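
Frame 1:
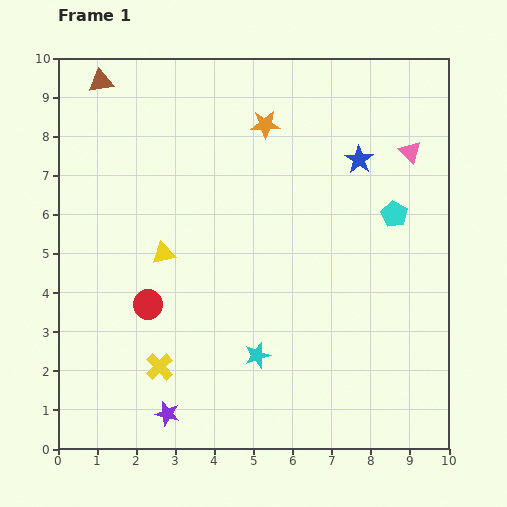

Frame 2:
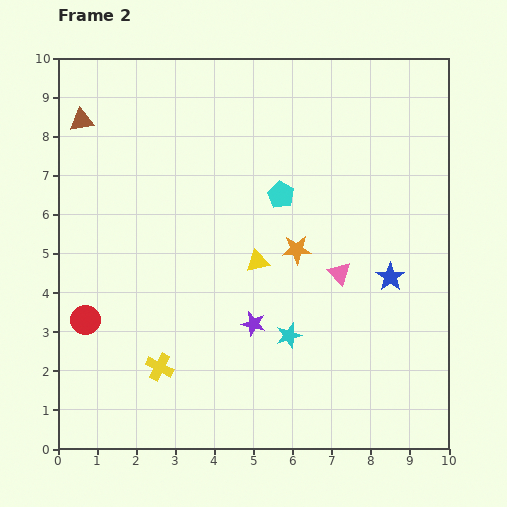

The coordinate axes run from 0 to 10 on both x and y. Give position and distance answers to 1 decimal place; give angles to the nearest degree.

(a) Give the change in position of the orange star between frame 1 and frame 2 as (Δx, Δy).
(0.8, -3.2)

The orange star was at (5.3, 8.3) in frame 1 and (6.1, 5.1) in frame 2.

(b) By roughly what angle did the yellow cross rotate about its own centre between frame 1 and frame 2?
19° counter-clockwise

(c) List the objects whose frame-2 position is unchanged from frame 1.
the yellow cross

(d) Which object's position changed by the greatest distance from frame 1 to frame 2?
the pink triangle

(moved 3.6; next 3.3)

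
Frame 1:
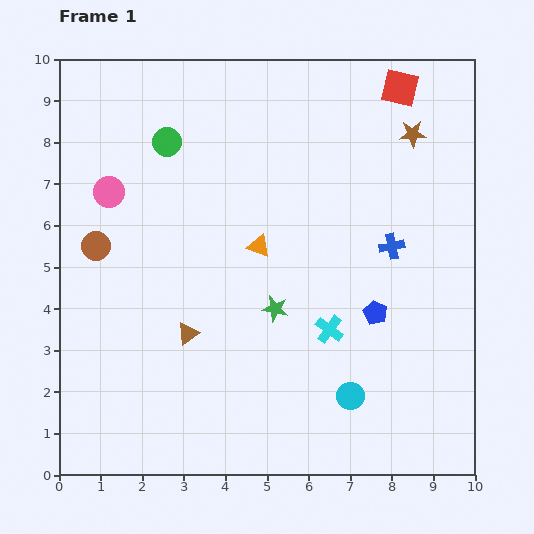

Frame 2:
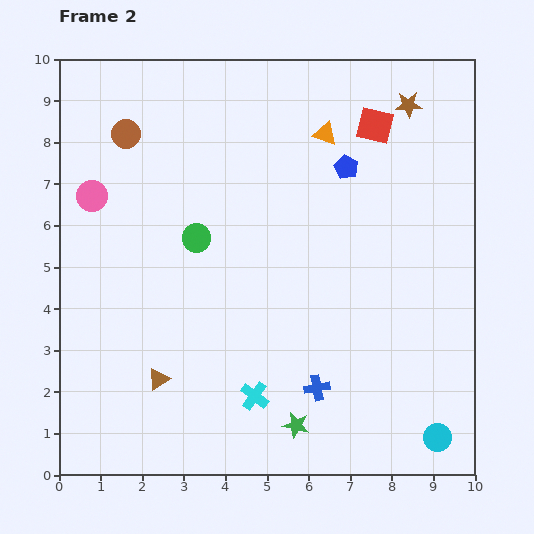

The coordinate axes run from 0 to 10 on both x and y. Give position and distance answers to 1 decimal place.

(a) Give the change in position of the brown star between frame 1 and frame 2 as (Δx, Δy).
(-0.1, 0.7)

The brown star was at (8.5, 8.2) in frame 1 and (8.4, 8.9) in frame 2.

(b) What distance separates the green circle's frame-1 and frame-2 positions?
2.4

The green circle moved from (2.6, 8.0) to (3.3, 5.7), a distance of √(0.7² + 2.3²) ≈ 2.4.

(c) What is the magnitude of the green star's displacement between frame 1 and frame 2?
2.8

The green star moved from (5.2, 4.0) to (5.7, 1.2), a distance of √(0.5² + 2.8²) ≈ 2.8.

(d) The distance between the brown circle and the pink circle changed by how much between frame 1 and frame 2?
+0.4

Distance in frame 1: 1.3. Distance in frame 2: 1.7.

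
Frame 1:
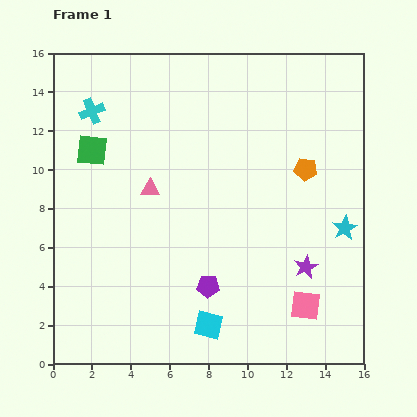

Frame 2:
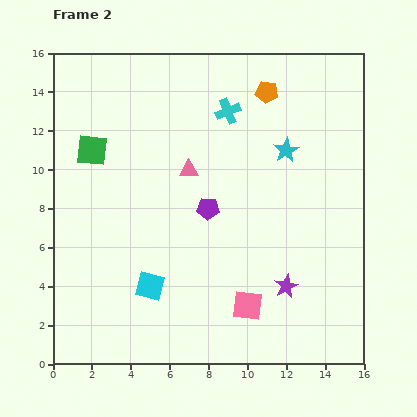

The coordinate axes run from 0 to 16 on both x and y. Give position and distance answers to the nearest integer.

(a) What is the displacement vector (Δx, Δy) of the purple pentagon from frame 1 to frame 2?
(0, 4)

The purple pentagon was at (8, 4) in frame 1 and (8, 8) in frame 2.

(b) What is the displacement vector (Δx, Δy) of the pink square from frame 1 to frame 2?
(-3, 0)

The pink square was at (13, 3) in frame 1 and (10, 3) in frame 2.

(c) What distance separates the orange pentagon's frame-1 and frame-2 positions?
4

The orange pentagon moved from (13, 10) to (11, 14), a distance of √(2² + 4²) ≈ 4.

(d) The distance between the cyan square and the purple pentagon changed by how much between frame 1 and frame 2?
+3

Distance in frame 1: 2. Distance in frame 2: 5.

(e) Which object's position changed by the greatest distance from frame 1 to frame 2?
the cyan cross

(moved 7; next 5)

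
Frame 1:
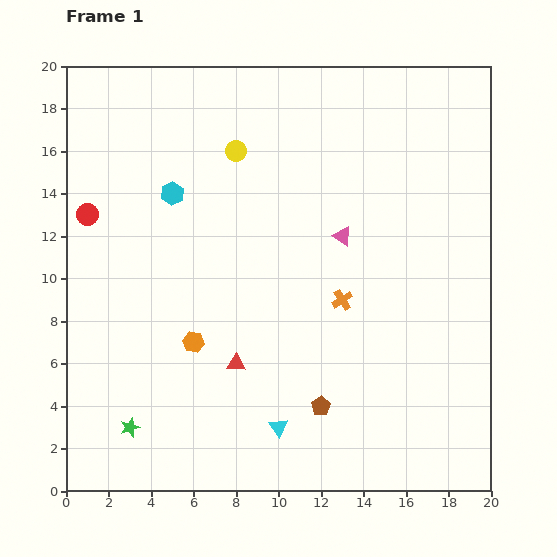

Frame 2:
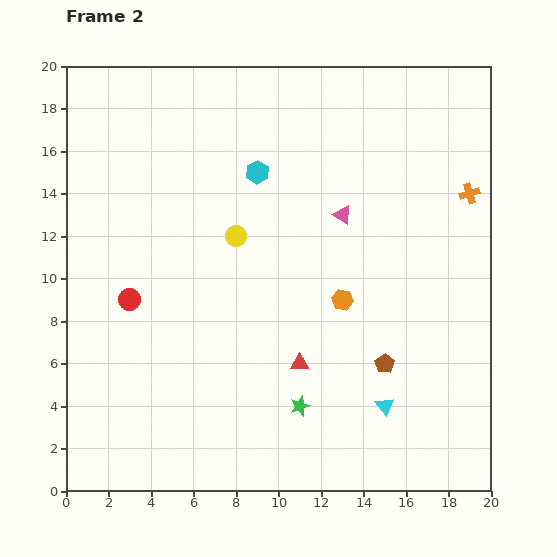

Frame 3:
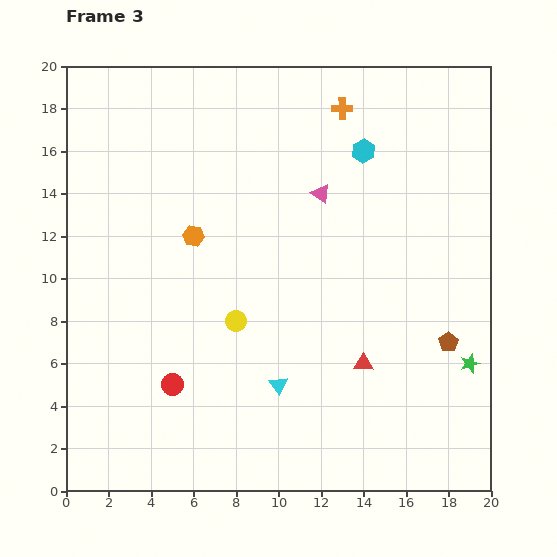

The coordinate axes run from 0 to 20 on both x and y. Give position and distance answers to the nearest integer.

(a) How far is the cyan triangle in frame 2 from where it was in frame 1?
5

The cyan triangle moved from (10, 3) to (15, 4), a distance of √(5² + 1²) ≈ 5.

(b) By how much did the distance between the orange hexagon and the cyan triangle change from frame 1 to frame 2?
-1

Distance in frame 1: 6. Distance in frame 2: 5.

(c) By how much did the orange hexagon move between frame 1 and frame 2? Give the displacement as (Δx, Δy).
(7, 2)

The orange hexagon was at (6, 7) in frame 1 and (13, 9) in frame 2.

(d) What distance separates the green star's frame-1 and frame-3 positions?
16

The green star moved from (3, 3) to (19, 6), a distance of √(16² + 3²) ≈ 16.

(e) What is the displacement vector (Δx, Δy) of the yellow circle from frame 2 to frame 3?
(0, -4)

The yellow circle was at (8, 12) in frame 2 and (8, 8) in frame 3.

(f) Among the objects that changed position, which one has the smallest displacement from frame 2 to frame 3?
the pink triangle

(moved 1)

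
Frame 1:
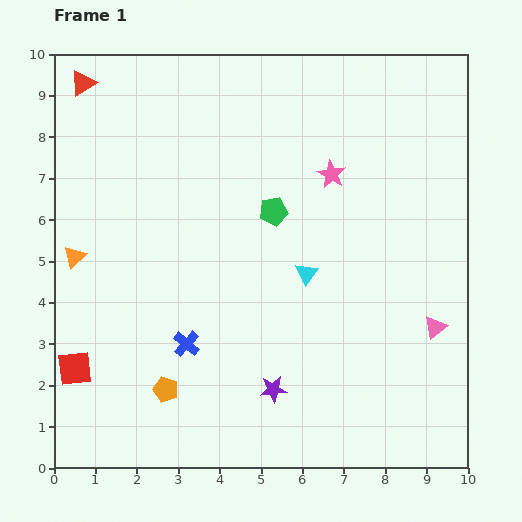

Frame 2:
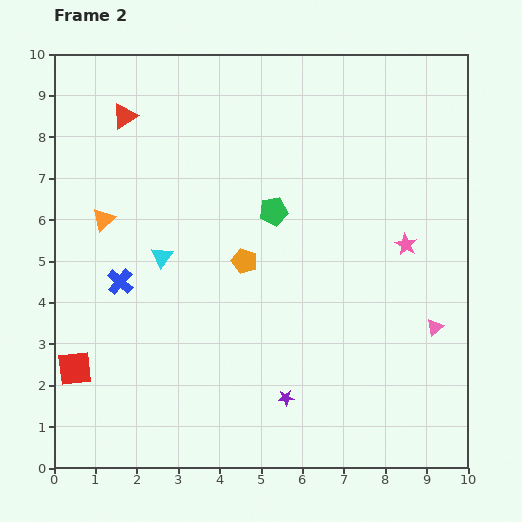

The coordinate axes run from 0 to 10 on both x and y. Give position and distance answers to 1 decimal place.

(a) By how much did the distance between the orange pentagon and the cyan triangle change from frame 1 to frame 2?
-2.4

Distance in frame 1: 4.4. Distance in frame 2: 2.0.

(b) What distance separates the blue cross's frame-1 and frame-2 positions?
2.2

The blue cross moved from (3.2, 3.0) to (1.6, 4.5), a distance of √(1.6² + 1.5²) ≈ 2.2.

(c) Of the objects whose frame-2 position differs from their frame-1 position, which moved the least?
the purple star

(moved 0.4)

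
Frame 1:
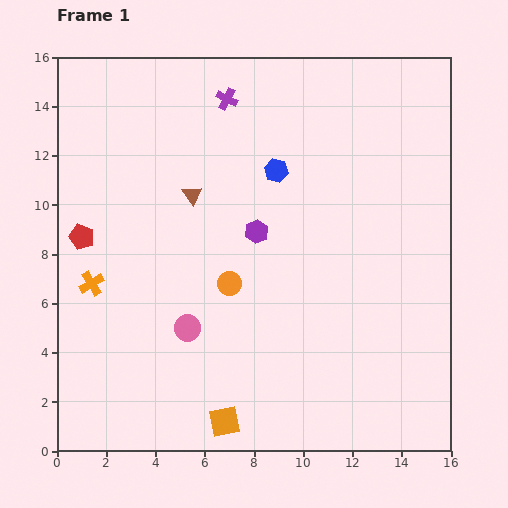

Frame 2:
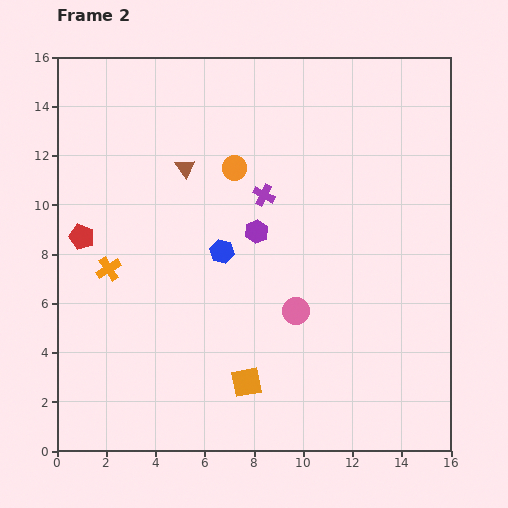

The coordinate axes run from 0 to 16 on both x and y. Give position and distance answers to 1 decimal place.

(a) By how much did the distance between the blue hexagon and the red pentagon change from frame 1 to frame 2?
-2.6

Distance in frame 1: 8.3. Distance in frame 2: 5.7.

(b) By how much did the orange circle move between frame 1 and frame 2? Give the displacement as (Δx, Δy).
(0.2, 4.7)

The orange circle was at (7.0, 6.8) in frame 1 and (7.2, 11.5) in frame 2.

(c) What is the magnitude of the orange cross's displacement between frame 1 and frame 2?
0.9

The orange cross moved from (1.4, 6.8) to (2.1, 7.4), a distance of √(0.7² + 0.6²) ≈ 0.9.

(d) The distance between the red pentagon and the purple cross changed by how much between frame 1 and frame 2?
-0.5

Distance in frame 1: 8.1. Distance in frame 2: 7.6.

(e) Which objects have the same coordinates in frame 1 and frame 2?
the purple hexagon, the red pentagon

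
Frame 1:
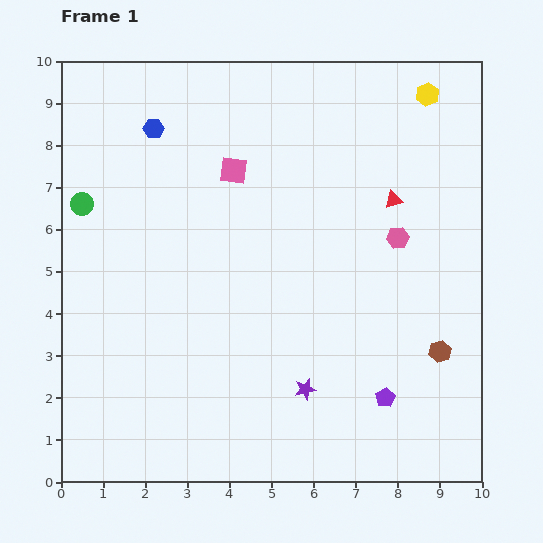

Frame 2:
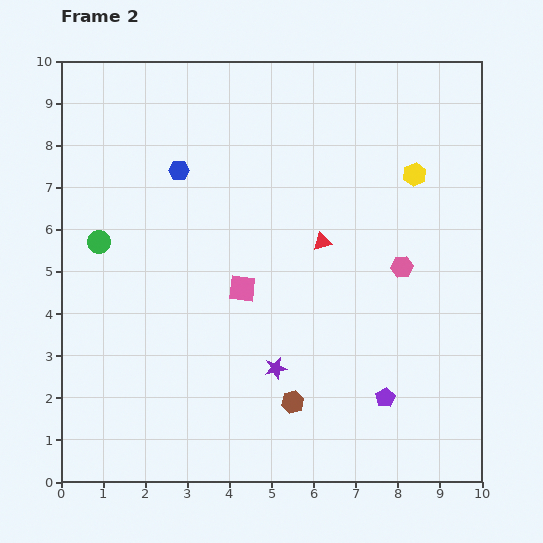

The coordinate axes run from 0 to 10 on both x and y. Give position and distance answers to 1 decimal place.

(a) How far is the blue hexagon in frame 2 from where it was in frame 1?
1.2

The blue hexagon moved from (2.2, 8.4) to (2.8, 7.4), a distance of √(0.6² + 1.0²) ≈ 1.2.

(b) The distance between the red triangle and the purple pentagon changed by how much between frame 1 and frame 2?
-0.7

Distance in frame 1: 4.7. Distance in frame 2: 4.0.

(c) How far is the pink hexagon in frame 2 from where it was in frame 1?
0.7

The pink hexagon moved from (8.0, 5.8) to (8.1, 5.1), a distance of √(0.1² + 0.7²) ≈ 0.7.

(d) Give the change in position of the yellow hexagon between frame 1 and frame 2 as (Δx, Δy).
(-0.3, -1.9)

The yellow hexagon was at (8.7, 9.2) in frame 1 and (8.4, 7.3) in frame 2.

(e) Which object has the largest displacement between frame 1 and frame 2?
the brown hexagon

(moved 3.7; next 2.8)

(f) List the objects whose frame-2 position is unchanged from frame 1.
the purple pentagon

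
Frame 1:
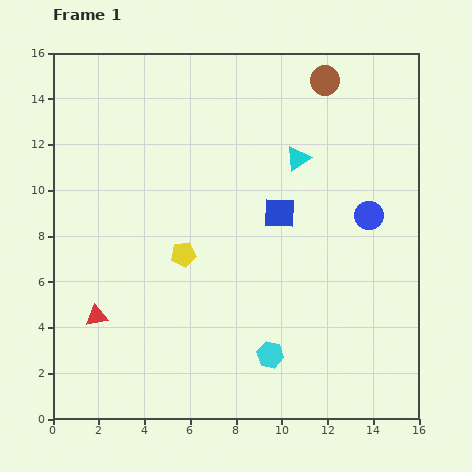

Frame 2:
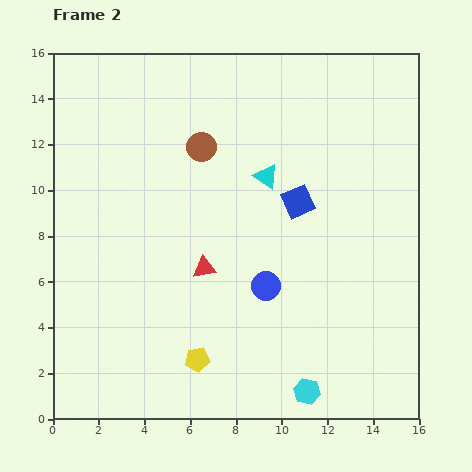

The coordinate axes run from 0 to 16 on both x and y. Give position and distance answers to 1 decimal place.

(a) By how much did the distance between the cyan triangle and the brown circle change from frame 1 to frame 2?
-0.5

Distance in frame 1: 3.6. Distance in frame 2: 3.1.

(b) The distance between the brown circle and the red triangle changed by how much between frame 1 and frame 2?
-9.1

Distance in frame 1: 14.4. Distance in frame 2: 5.3.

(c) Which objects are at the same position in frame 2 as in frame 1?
none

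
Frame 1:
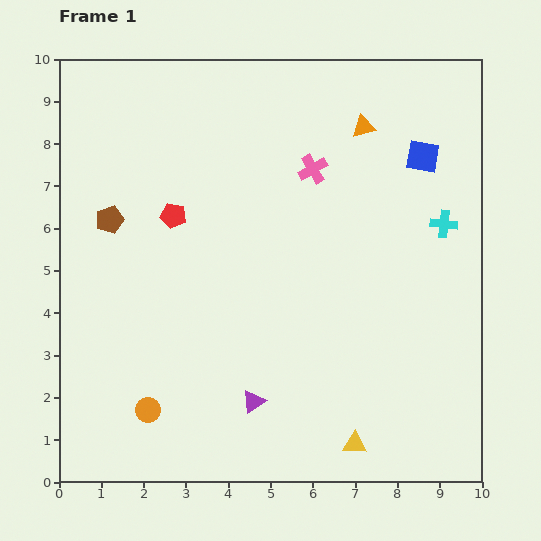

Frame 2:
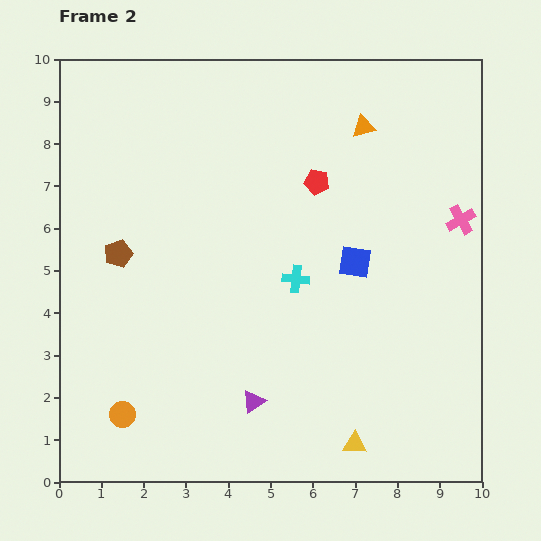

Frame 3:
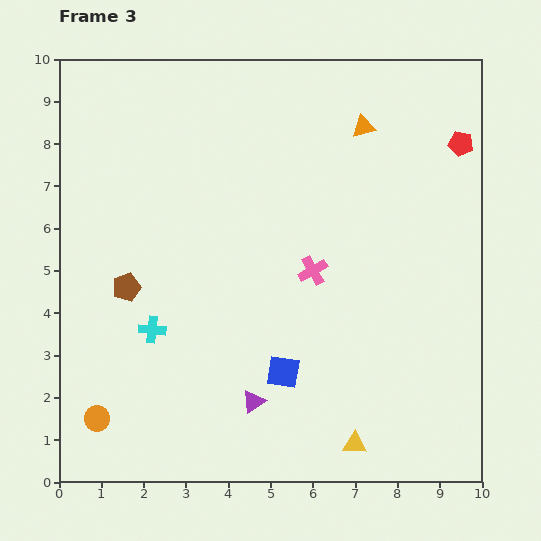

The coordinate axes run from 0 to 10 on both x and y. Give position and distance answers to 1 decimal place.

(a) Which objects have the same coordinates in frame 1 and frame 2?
the orange triangle, the yellow triangle, the purple triangle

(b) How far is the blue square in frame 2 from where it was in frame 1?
3.0

The blue square moved from (8.6, 7.7) to (7.0, 5.2), a distance of √(1.6² + 2.5²) ≈ 3.0.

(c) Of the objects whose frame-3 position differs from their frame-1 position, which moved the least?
the orange circle

(moved 1.2)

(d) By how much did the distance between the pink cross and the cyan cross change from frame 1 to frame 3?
+0.6

Distance in frame 1: 3.4. Distance in frame 3: 4.0.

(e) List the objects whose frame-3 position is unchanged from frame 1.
the orange triangle, the yellow triangle, the purple triangle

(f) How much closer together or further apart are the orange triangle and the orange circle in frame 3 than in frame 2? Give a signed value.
+0.4

Distance in frame 2: 8.9. Distance in frame 3: 9.3.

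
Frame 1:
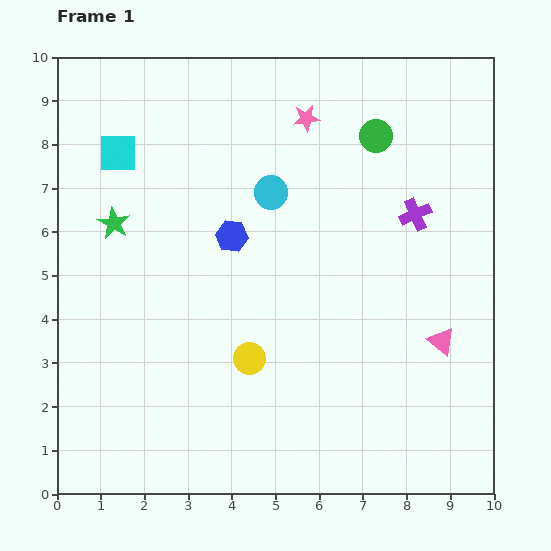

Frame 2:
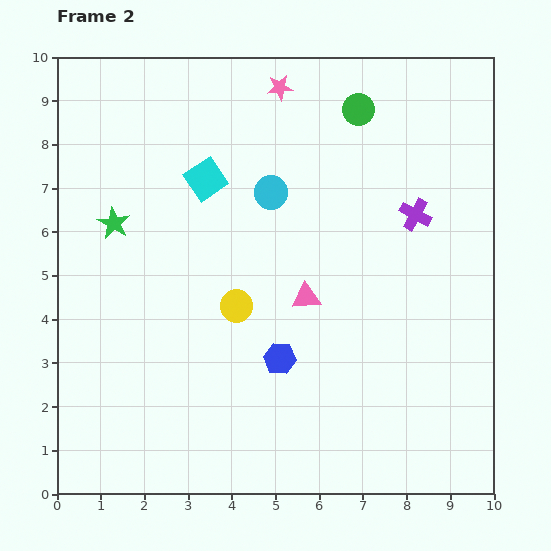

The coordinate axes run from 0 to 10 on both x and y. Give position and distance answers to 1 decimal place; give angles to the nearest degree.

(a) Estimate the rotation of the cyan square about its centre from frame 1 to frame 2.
34° counter-clockwise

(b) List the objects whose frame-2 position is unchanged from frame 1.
the cyan circle, the green star, the purple cross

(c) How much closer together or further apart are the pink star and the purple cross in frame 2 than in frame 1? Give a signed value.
+0.9

Distance in frame 1: 3.3. Distance in frame 2: 4.2.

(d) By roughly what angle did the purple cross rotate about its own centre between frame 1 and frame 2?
38° counter-clockwise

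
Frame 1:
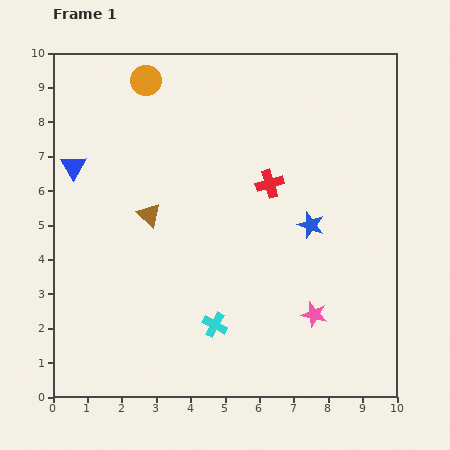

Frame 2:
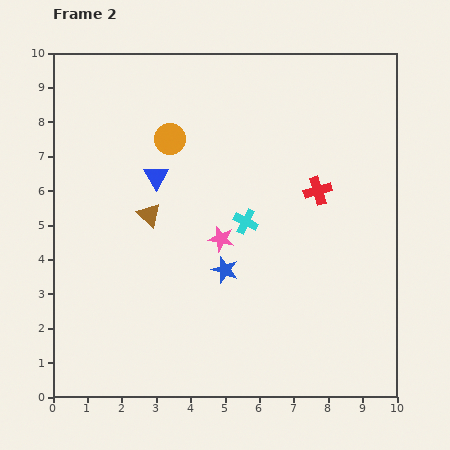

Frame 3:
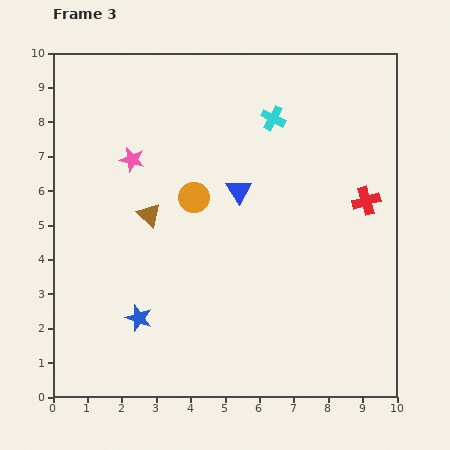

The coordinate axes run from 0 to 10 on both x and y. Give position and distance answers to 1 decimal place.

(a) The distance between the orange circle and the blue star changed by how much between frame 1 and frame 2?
-2.3

Distance in frame 1: 6.4. Distance in frame 2: 4.1.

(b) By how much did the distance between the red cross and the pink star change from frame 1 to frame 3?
+2.9

Distance in frame 1: 4.0. Distance in frame 3: 6.9.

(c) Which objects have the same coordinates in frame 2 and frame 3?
the brown triangle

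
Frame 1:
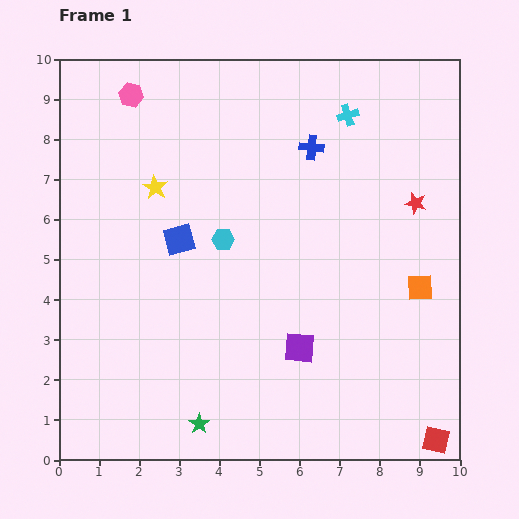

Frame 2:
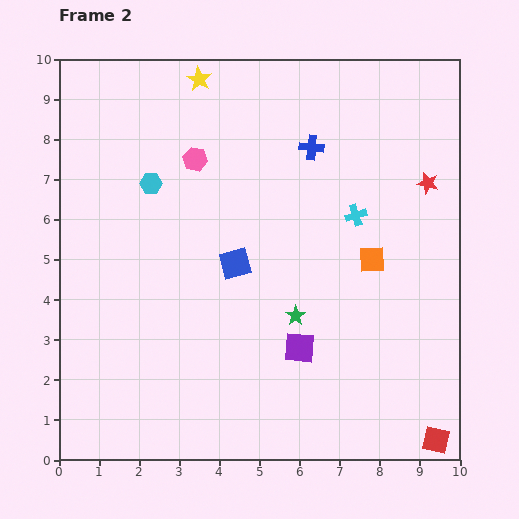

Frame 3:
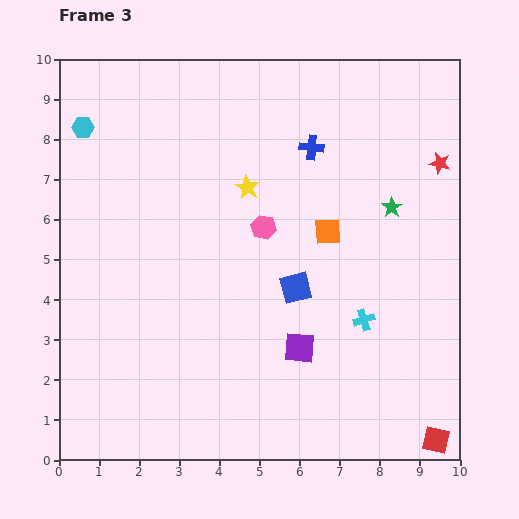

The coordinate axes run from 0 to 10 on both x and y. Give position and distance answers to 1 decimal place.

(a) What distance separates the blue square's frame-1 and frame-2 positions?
1.5

The blue square moved from (3.0, 5.5) to (4.4, 4.9), a distance of √(1.4² + 0.6²) ≈ 1.5.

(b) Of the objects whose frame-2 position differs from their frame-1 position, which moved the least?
the red star

(moved 0.6)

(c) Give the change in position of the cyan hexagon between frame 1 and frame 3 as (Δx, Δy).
(-3.5, 2.8)

The cyan hexagon was at (4.1, 5.5) in frame 1 and (0.6, 8.3) in frame 3.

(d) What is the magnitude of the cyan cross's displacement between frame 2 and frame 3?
2.6

The cyan cross moved from (7.4, 6.1) to (7.6, 3.5), a distance of √(0.2² + 2.6²) ≈ 2.6.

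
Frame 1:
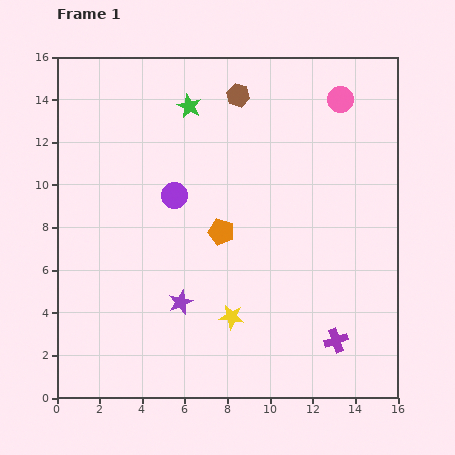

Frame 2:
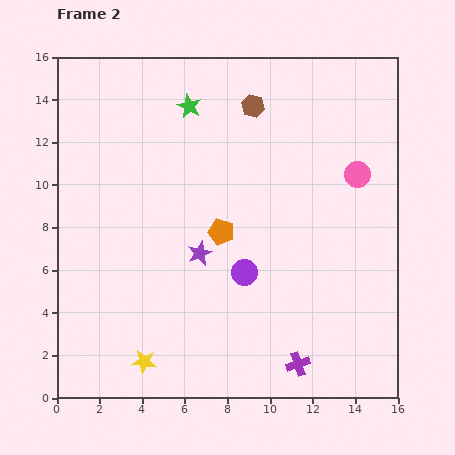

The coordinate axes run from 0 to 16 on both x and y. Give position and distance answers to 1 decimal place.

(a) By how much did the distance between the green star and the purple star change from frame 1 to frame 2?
-2.3

Distance in frame 1: 9.2. Distance in frame 2: 6.9.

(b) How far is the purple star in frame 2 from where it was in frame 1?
2.5

The purple star moved from (5.8, 4.5) to (6.7, 6.8), a distance of √(0.9² + 2.3²) ≈ 2.5.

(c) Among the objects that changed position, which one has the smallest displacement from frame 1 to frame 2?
the brown hexagon

(moved 0.9)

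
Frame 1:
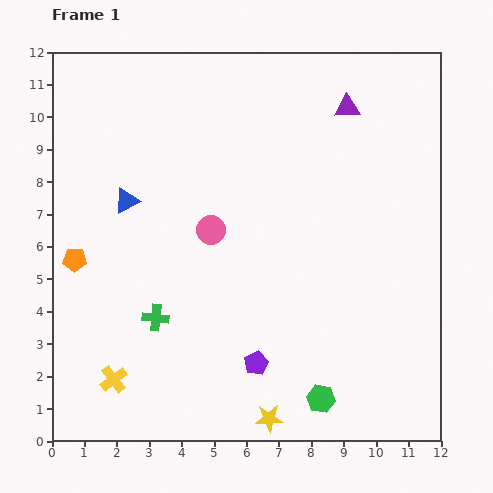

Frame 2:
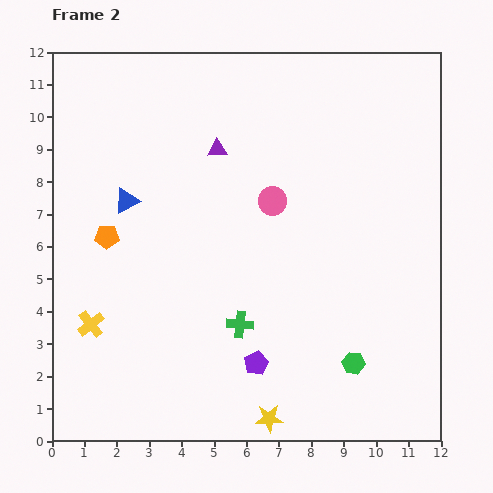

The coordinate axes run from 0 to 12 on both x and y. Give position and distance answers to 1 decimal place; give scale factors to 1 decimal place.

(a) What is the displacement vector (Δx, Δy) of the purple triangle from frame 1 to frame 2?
(-4.0, -1.3)

The purple triangle was at (9.1, 10.3) in frame 1 and (5.1, 9.0) in frame 2.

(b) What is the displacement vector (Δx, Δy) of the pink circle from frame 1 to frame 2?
(1.9, 0.9)

The pink circle was at (4.9, 6.5) in frame 1 and (6.8, 7.4) in frame 2.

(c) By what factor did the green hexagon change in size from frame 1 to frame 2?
0.8×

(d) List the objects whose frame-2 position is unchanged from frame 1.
the blue triangle, the yellow star, the purple pentagon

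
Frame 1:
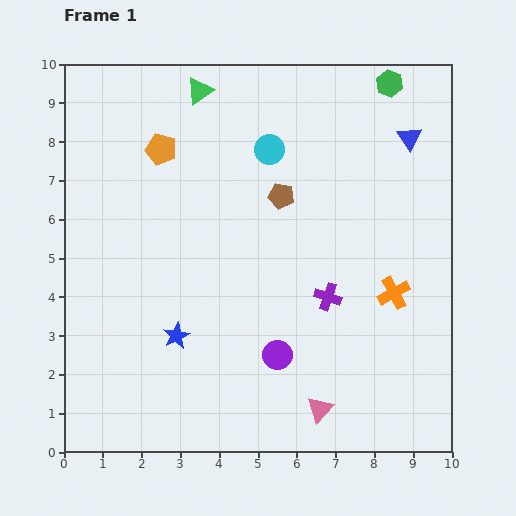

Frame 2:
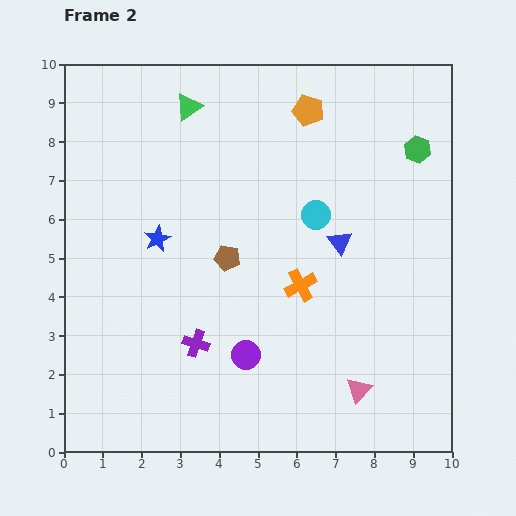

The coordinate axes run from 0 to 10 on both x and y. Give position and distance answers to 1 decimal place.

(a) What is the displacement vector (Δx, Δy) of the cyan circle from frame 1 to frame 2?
(1.2, -1.7)

The cyan circle was at (5.3, 7.8) in frame 1 and (6.5, 6.1) in frame 2.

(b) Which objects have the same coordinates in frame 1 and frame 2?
none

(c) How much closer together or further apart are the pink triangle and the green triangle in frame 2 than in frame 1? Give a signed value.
-0.3

Distance in frame 1: 8.8. Distance in frame 2: 8.5.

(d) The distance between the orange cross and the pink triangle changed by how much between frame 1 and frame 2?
-0.5

Distance in frame 1: 3.6. Distance in frame 2: 3.1.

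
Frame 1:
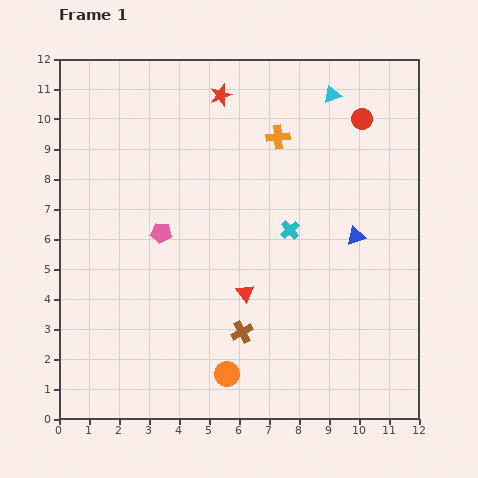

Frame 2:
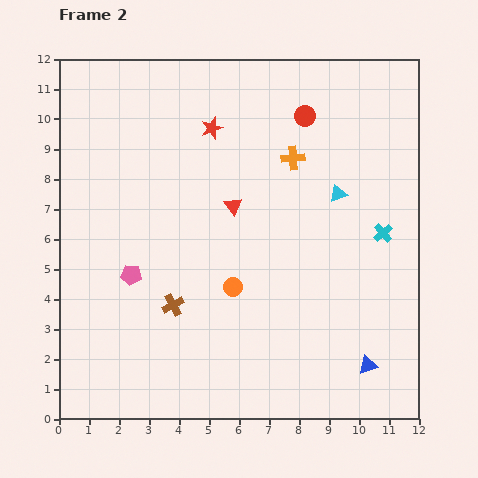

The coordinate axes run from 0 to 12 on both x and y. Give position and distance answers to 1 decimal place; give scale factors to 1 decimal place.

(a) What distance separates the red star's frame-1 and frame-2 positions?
1.1

The red star moved from (5.4, 10.8) to (5.1, 9.7), a distance of √(0.3² + 1.1²) ≈ 1.1.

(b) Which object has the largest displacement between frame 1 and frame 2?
the blue triangle

(moved 4.3; next 3.3)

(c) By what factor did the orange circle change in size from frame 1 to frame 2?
0.8×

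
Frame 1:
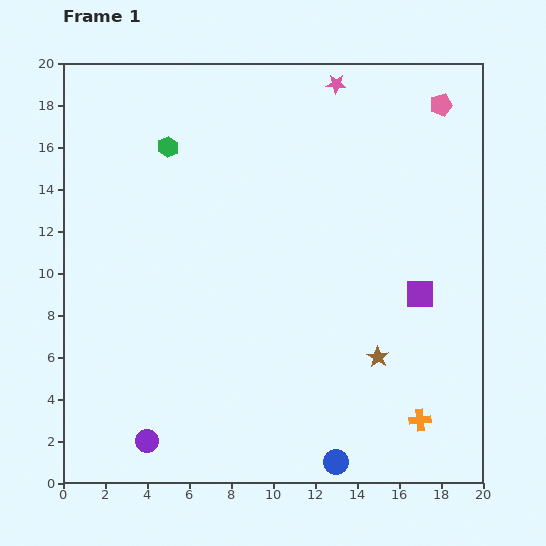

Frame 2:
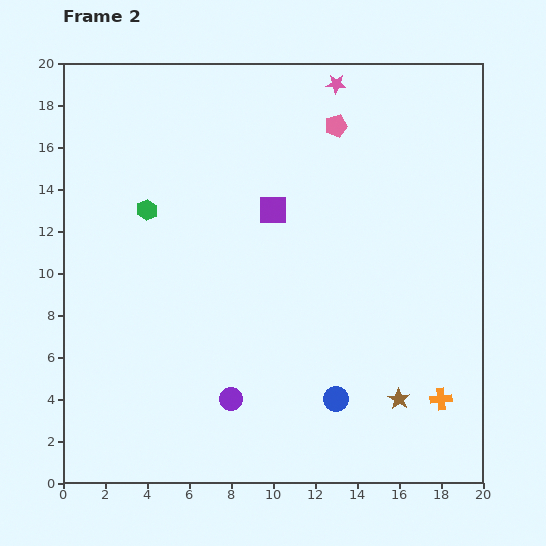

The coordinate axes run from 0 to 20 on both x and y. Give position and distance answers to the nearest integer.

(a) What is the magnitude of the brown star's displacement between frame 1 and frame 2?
2

The brown star moved from (15, 6) to (16, 4), a distance of √(1² + 2²) ≈ 2.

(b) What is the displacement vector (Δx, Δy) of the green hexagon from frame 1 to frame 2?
(-1, -3)

The green hexagon was at (5, 16) in frame 1 and (4, 13) in frame 2.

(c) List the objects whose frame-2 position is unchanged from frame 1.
the pink star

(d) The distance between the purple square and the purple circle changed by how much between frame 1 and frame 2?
-6

Distance in frame 1: 15. Distance in frame 2: 9.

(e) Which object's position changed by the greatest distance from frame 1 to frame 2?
the purple square

(moved 8; next 5)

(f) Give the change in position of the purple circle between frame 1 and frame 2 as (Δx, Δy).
(4, 2)

The purple circle was at (4, 2) in frame 1 and (8, 4) in frame 2.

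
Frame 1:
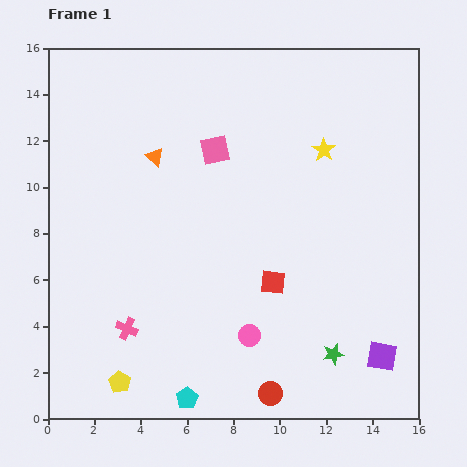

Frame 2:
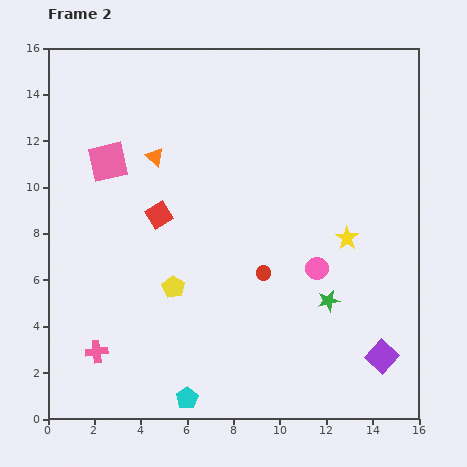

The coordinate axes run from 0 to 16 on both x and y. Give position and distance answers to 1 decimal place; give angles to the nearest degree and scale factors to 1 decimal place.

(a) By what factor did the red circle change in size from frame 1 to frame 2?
0.6×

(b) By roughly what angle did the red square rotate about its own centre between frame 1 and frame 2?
38° counter-clockwise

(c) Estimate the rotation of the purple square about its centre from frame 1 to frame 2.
33° clockwise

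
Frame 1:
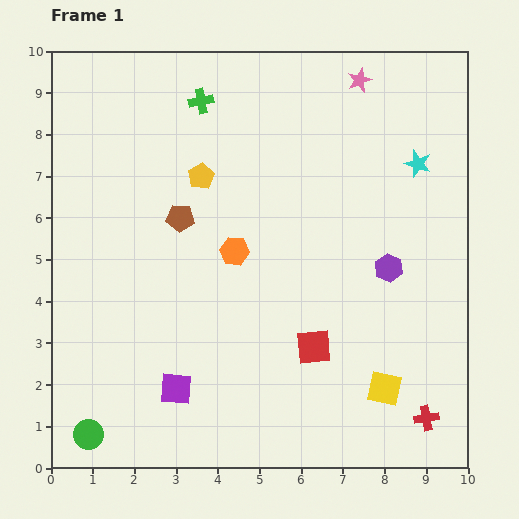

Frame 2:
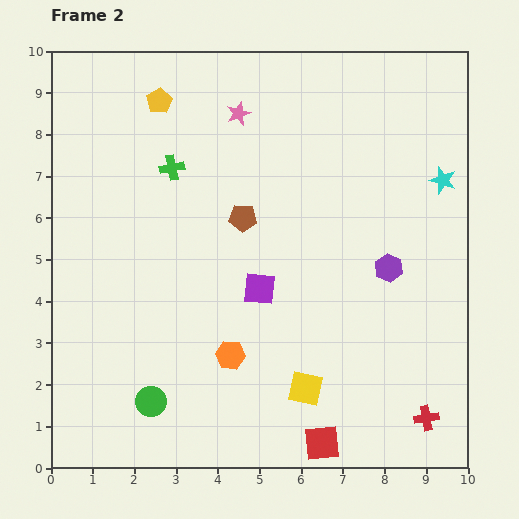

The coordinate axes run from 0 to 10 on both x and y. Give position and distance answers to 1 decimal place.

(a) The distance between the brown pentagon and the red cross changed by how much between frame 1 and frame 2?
-1.1

Distance in frame 1: 7.6. Distance in frame 2: 6.5.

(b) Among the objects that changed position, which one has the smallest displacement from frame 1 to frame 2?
the cyan star

(moved 0.7)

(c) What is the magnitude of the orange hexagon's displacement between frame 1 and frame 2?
2.5

The orange hexagon moved from (4.4, 5.2) to (4.3, 2.7), a distance of √(0.1² + 2.5²) ≈ 2.5.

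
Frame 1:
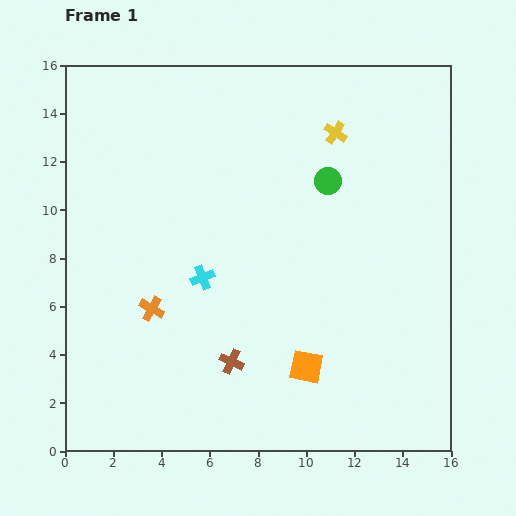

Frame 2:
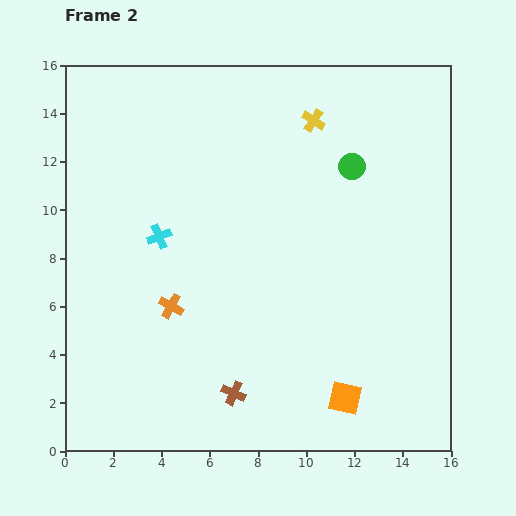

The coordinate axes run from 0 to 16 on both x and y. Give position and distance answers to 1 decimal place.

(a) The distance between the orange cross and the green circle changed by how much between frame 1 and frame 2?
+0.5

Distance in frame 1: 9.0. Distance in frame 2: 9.5.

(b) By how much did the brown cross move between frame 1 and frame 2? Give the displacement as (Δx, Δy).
(0.1, -1.3)

The brown cross was at (6.9, 3.7) in frame 1 and (7.0, 2.4) in frame 2.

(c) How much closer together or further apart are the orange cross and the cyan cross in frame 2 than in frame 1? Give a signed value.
+0.4

Distance in frame 1: 2.5. Distance in frame 2: 2.9.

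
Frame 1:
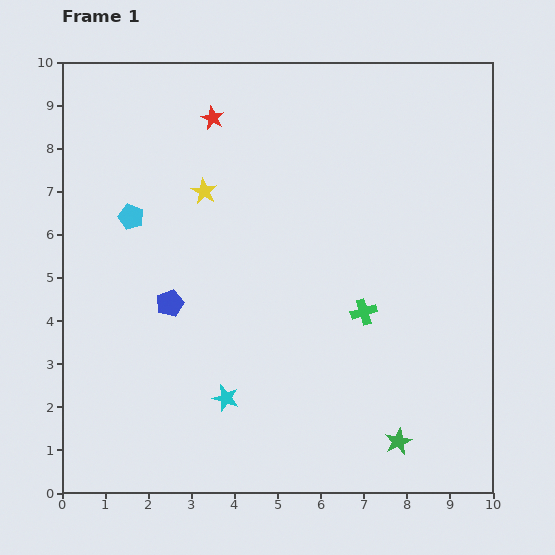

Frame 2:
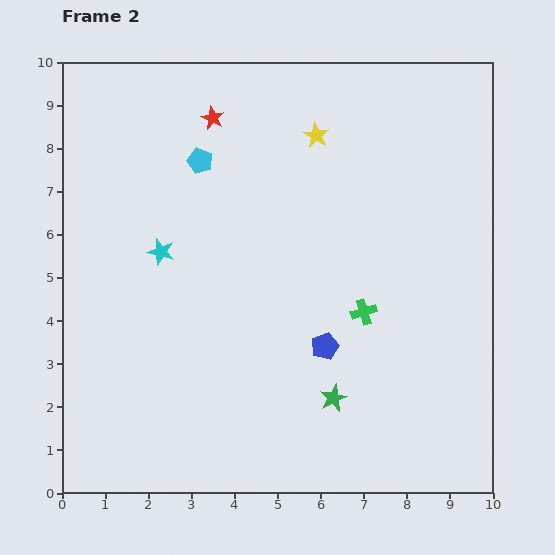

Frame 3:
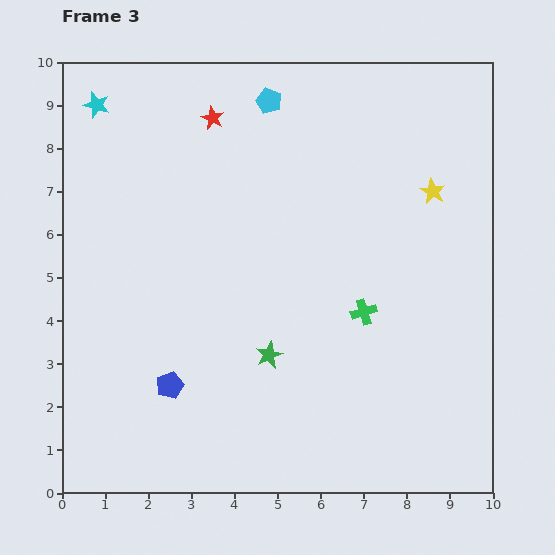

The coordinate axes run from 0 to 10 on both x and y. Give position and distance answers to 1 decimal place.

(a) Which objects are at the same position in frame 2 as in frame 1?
the green cross, the red star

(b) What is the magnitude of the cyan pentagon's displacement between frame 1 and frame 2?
2.1

The cyan pentagon moved from (1.6, 6.4) to (3.2, 7.7), a distance of √(1.6² + 1.3²) ≈ 2.1.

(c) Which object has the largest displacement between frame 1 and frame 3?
the cyan star

(moved 7.4; next 5.3)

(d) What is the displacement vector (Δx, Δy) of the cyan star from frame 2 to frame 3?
(-1.5, 3.4)

The cyan star was at (2.3, 5.6) in frame 2 and (0.8, 9.0) in frame 3.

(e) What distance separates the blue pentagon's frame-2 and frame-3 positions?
3.7

The blue pentagon moved from (6.1, 3.4) to (2.5, 2.5), a distance of √(3.6² + 0.9²) ≈ 3.7.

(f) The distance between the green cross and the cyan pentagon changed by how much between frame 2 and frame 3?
+0.2

Distance in frame 2: 5.2. Distance in frame 3: 5.4.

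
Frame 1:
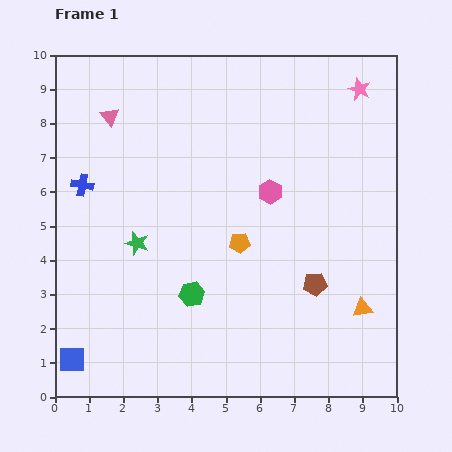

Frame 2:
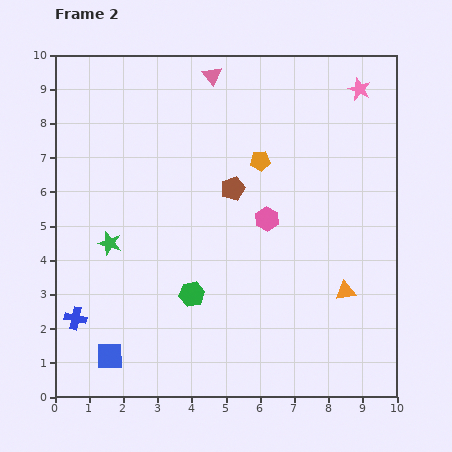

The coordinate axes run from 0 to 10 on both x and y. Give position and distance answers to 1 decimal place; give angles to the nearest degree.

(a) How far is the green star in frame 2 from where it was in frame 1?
0.8

The green star moved from (2.4, 4.5) to (1.6, 4.5), a distance of √(0.8² + 0.0²) ≈ 0.8.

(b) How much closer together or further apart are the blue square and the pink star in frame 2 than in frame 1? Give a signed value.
-0.8

Distance in frame 1: 11.5. Distance in frame 2: 10.7.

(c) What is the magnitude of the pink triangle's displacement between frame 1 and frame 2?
3.2

The pink triangle moved from (1.6, 8.2) to (4.6, 9.4), a distance of √(3.0² + 1.2²) ≈ 3.2.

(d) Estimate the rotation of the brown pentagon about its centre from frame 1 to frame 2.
15° counter-clockwise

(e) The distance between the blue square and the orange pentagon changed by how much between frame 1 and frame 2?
+1.2

Distance in frame 1: 6.0. Distance in frame 2: 7.2.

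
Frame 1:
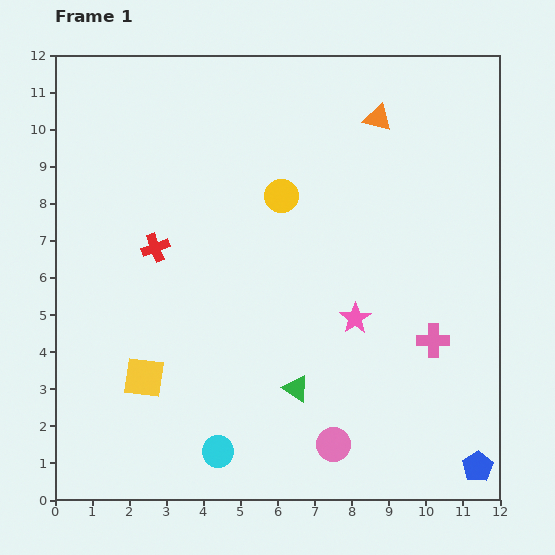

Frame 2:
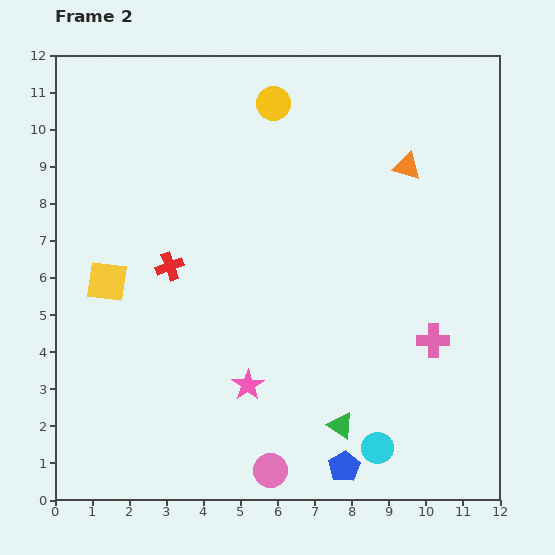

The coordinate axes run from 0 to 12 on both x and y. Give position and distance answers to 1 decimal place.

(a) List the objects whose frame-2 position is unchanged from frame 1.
the pink cross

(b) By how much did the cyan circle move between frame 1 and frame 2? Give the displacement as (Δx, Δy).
(4.3, 0.1)

The cyan circle was at (4.4, 1.3) in frame 1 and (8.7, 1.4) in frame 2.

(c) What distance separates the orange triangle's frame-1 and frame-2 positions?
1.5

The orange triangle moved from (8.7, 10.3) to (9.5, 9.0), a distance of √(0.8² + 1.3²) ≈ 1.5.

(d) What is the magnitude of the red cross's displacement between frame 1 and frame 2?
0.6

The red cross moved from (2.7, 6.8) to (3.1, 6.3), a distance of √(0.4² + 0.5²) ≈ 0.6.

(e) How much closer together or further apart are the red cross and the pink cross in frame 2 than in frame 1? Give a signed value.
-0.5

Distance in frame 1: 7.9. Distance in frame 2: 7.4.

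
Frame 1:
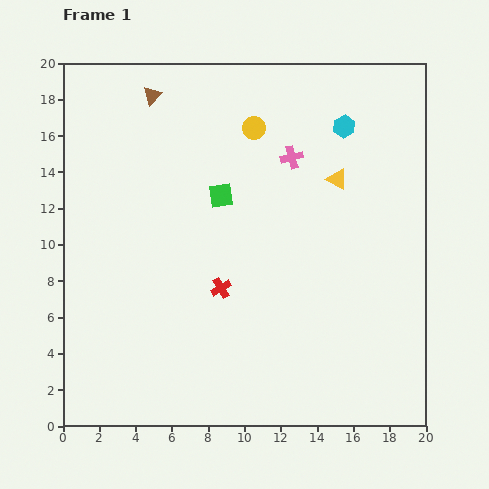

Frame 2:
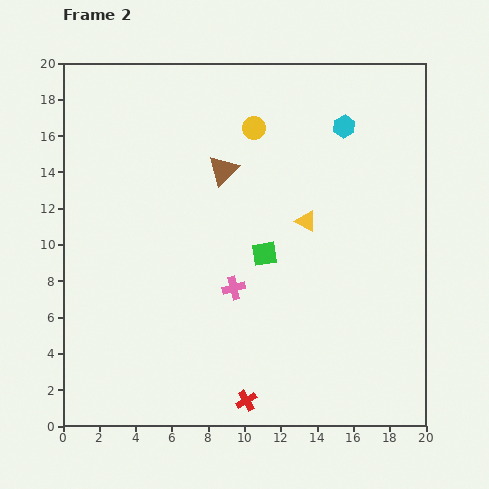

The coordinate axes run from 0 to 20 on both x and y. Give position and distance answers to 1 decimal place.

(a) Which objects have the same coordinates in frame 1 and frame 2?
the yellow circle, the cyan hexagon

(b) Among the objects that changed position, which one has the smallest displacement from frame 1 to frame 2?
the yellow triangle

(moved 2.9)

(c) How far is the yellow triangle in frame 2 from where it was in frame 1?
2.9

The yellow triangle moved from (15.1, 13.6) to (13.4, 11.3), a distance of √(1.7² + 2.3²) ≈ 2.9.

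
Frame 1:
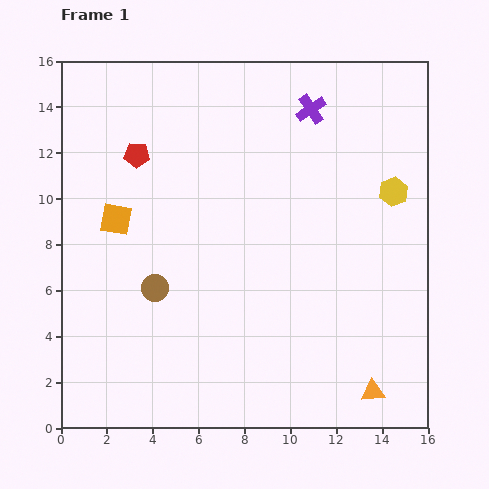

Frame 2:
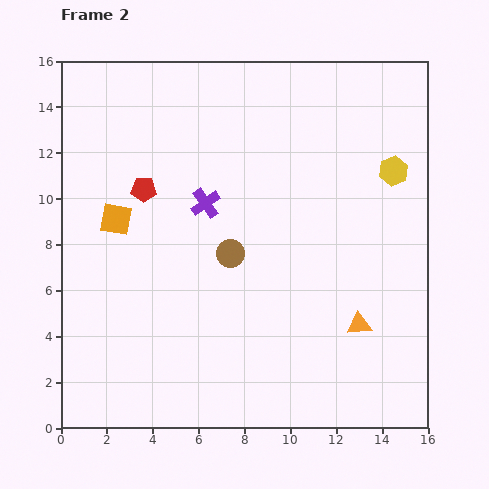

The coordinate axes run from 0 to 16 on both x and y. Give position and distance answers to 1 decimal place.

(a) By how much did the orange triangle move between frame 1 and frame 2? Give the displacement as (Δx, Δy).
(-0.6, 2.9)

The orange triangle was at (13.6, 1.6) in frame 1 and (13.0, 4.5) in frame 2.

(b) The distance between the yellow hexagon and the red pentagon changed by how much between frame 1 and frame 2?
-0.4

Distance in frame 1: 11.3. Distance in frame 2: 10.9.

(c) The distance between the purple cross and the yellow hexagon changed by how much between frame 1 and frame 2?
+3.2

Distance in frame 1: 5.1. Distance in frame 2: 8.3.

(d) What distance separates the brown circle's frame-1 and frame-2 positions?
3.6

The brown circle moved from (4.1, 6.1) to (7.4, 7.6), a distance of √(3.3² + 1.5²) ≈ 3.6.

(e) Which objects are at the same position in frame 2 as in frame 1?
the orange square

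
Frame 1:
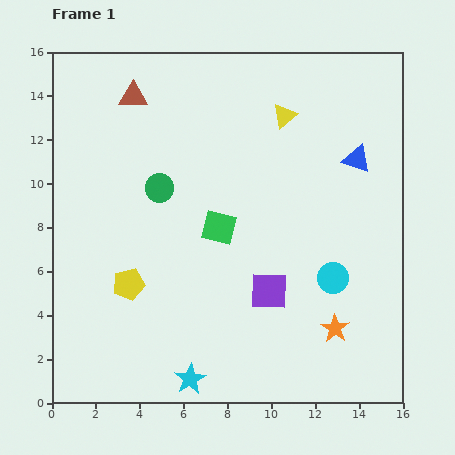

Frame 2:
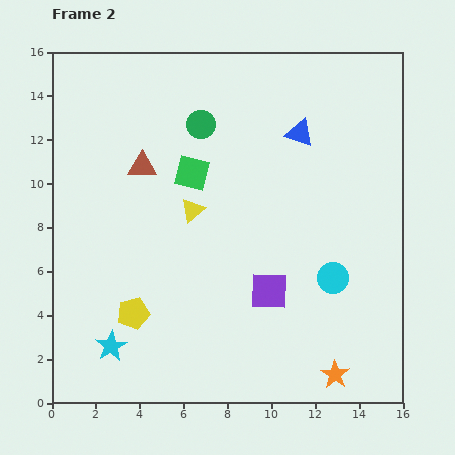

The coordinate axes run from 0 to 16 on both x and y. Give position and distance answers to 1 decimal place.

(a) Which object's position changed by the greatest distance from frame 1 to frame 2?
the yellow triangle

(moved 6.0; next 3.9)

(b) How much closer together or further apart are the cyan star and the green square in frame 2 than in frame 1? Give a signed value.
+1.7

Distance in frame 1: 7.0. Distance in frame 2: 8.7.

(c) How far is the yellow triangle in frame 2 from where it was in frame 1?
6.0

The yellow triangle moved from (10.6, 13.1) to (6.4, 8.8), a distance of √(4.2² + 4.3²) ≈ 6.0.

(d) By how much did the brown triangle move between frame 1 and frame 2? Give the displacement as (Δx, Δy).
(0.4, -3.2)

The brown triangle was at (3.7, 14.0) in frame 1 and (4.1, 10.8) in frame 2.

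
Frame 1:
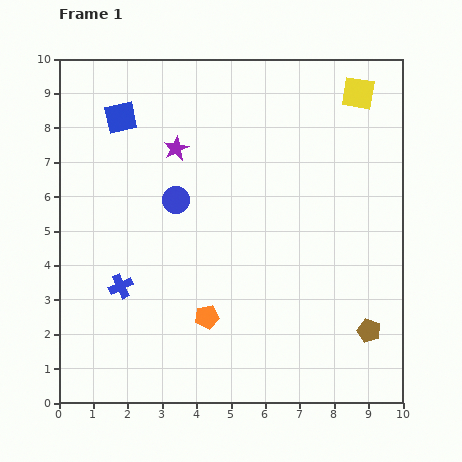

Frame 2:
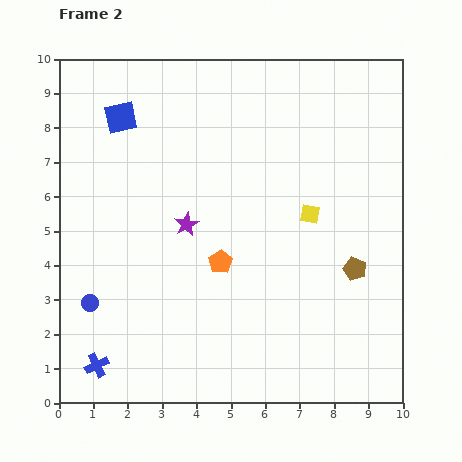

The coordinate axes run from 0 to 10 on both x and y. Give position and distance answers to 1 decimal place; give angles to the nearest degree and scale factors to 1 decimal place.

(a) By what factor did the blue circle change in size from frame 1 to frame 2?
0.7×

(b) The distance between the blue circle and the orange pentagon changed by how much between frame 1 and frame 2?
+0.5

Distance in frame 1: 3.5. Distance in frame 2: 4.0.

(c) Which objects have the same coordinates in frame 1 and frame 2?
the blue square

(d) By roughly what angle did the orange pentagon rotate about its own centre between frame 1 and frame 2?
24° counter-clockwise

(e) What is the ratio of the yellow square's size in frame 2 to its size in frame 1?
0.6×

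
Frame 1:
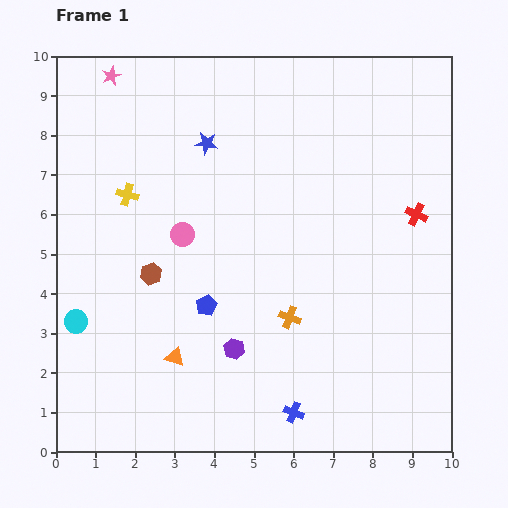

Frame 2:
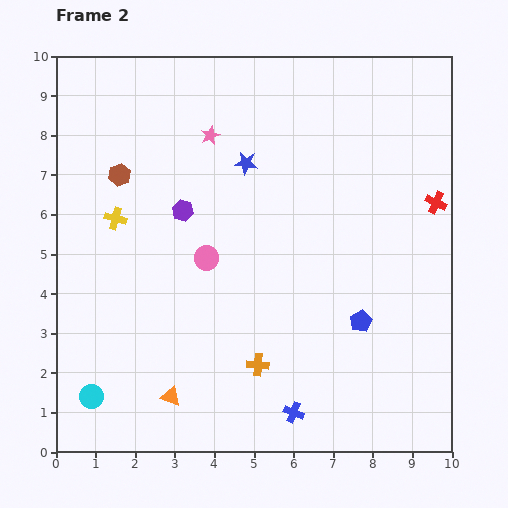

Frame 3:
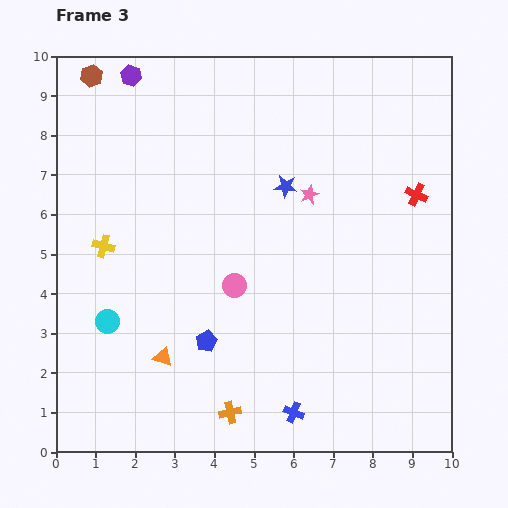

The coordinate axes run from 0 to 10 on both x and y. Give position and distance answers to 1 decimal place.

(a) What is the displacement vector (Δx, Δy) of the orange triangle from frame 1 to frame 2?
(-0.1, -1.0)

The orange triangle was at (3.0, 2.4) in frame 1 and (2.9, 1.4) in frame 2.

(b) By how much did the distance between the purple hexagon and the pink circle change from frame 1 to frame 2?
-1.9

Distance in frame 1: 3.2. Distance in frame 2: 1.3.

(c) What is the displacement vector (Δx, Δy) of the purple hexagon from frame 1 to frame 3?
(-2.6, 6.9)

The purple hexagon was at (4.5, 2.6) in frame 1 and (1.9, 9.5) in frame 3.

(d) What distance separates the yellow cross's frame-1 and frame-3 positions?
1.4

The yellow cross moved from (1.8, 6.5) to (1.2, 5.2), a distance of √(0.6² + 1.3²) ≈ 1.4.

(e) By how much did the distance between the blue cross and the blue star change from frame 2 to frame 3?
-0.7

Distance in frame 2: 6.4. Distance in frame 3: 5.7.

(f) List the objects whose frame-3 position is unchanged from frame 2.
the blue cross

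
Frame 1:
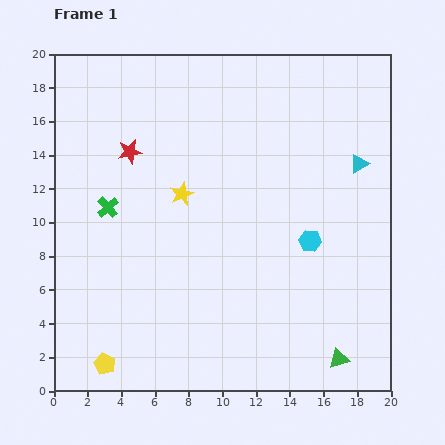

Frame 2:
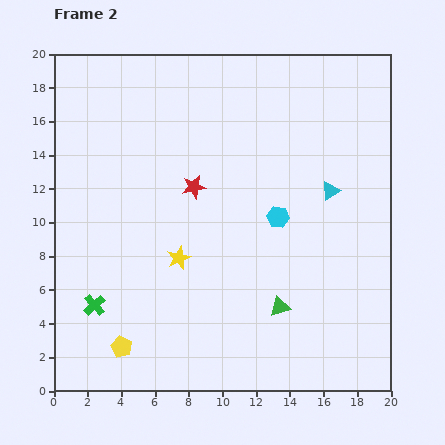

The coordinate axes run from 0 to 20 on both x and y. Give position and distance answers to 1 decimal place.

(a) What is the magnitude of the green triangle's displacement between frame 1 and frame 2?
4.7

The green triangle moved from (16.9, 1.9) to (13.4, 5.0), a distance of √(3.5² + 3.1²) ≈ 4.7.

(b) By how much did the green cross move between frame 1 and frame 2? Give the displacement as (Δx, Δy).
(-0.8, -5.8)

The green cross was at (3.2, 10.9) in frame 1 and (2.4, 5.1) in frame 2.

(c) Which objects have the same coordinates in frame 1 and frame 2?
none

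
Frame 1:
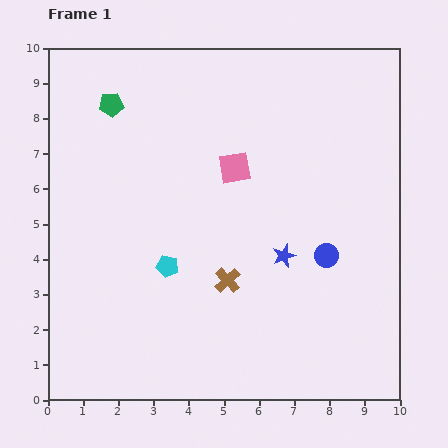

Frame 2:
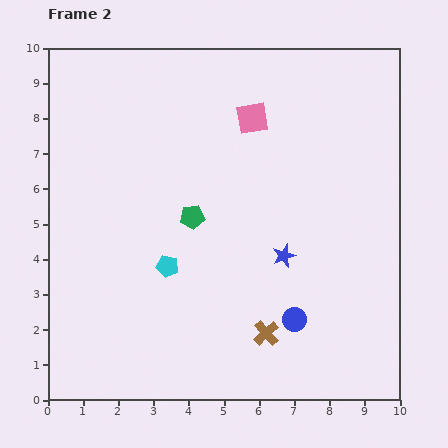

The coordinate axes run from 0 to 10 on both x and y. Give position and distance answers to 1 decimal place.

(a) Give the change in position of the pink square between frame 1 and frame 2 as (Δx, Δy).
(0.5, 1.4)

The pink square was at (5.3, 6.6) in frame 1 and (5.8, 8.0) in frame 2.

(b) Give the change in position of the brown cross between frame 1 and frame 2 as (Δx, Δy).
(1.1, -1.5)

The brown cross was at (5.1, 3.4) in frame 1 and (6.2, 1.9) in frame 2.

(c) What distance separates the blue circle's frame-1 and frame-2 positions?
2.0

The blue circle moved from (7.9, 4.1) to (7.0, 2.3), a distance of √(0.9² + 1.8²) ≈ 2.0.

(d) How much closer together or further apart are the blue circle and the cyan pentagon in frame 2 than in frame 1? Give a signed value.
-0.6

Distance in frame 1: 4.5. Distance in frame 2: 3.9.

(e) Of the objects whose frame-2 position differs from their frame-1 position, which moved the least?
the pink square

(moved 1.5)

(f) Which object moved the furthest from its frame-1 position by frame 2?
the green pentagon

(moved 3.9; next 2.0)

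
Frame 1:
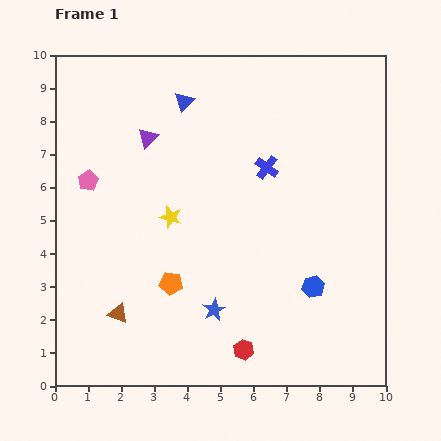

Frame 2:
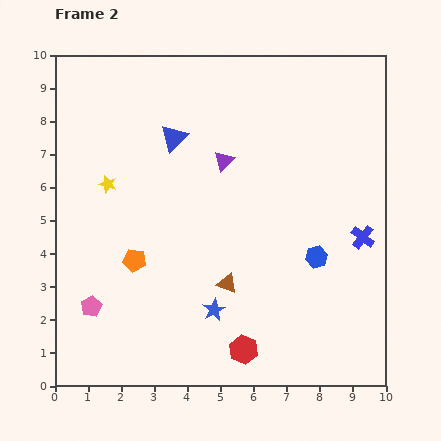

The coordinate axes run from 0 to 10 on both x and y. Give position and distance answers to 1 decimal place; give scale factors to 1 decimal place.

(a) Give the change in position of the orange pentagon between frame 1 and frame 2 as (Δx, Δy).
(-1.1, 0.7)

The orange pentagon was at (3.5, 3.1) in frame 1 and (2.4, 3.8) in frame 2.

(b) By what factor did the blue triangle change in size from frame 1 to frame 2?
1.4×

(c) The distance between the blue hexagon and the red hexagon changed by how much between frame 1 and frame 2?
+0.8

Distance in frame 1: 2.8. Distance in frame 2: 3.6.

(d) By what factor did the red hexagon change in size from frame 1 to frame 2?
1.4×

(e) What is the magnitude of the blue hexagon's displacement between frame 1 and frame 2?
0.9

The blue hexagon moved from (7.8, 3.0) to (7.9, 3.9), a distance of √(0.1² + 0.9²) ≈ 0.9.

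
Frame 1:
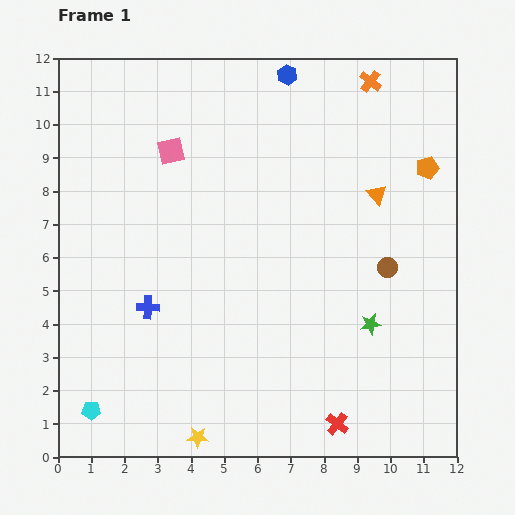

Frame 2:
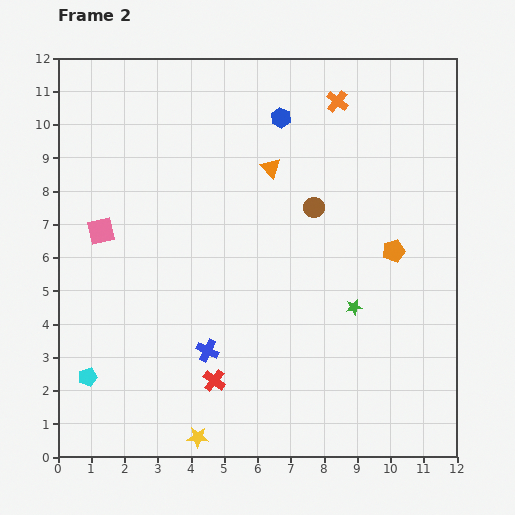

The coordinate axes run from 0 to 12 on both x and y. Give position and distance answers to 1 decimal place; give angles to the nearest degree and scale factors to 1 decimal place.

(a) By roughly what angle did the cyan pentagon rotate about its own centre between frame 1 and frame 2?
16° counter-clockwise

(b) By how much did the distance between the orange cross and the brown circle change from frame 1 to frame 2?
-2.3

Distance in frame 1: 5.6. Distance in frame 2: 3.3.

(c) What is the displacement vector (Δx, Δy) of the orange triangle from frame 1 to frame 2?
(-3.2, 0.8)

The orange triangle was at (9.6, 7.9) in frame 1 and (6.4, 8.7) in frame 2.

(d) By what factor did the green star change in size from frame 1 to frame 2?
0.8×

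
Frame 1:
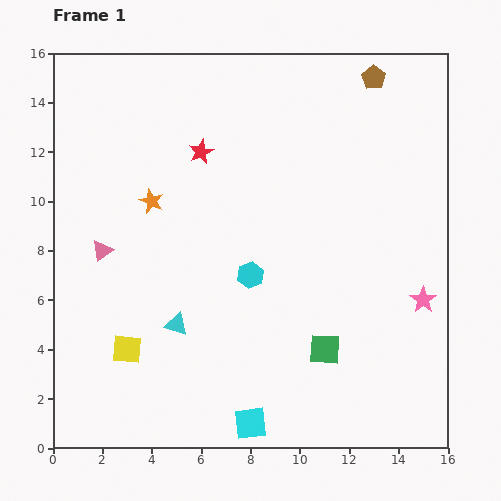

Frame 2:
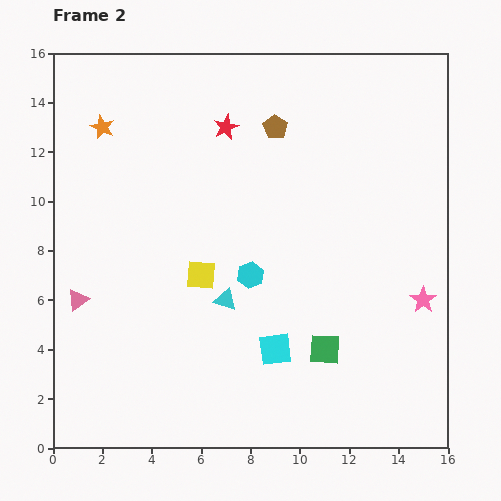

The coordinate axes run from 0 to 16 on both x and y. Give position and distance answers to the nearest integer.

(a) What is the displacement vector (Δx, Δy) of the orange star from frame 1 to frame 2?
(-2, 3)

The orange star was at (4, 10) in frame 1 and (2, 13) in frame 2.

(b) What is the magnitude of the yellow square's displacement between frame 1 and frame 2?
4

The yellow square moved from (3, 4) to (6, 7), a distance of √(3² + 3²) ≈ 4.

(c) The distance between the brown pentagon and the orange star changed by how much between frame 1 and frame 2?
-3

Distance in frame 1: 10. Distance in frame 2: 7.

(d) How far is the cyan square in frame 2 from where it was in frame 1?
3

The cyan square moved from (8, 1) to (9, 4), a distance of √(1² + 3²) ≈ 3.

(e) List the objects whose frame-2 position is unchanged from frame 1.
the pink star, the green square, the cyan hexagon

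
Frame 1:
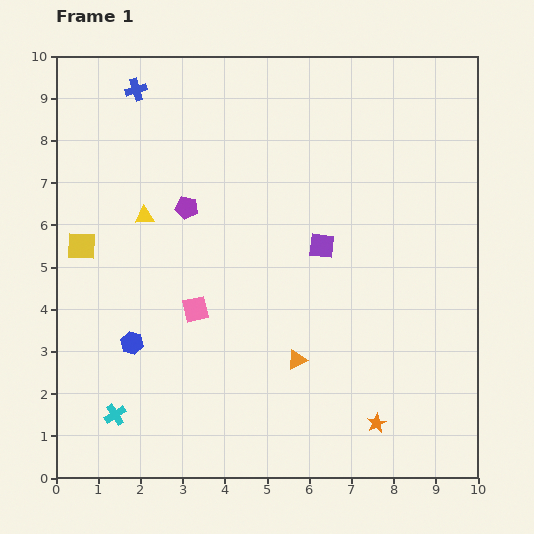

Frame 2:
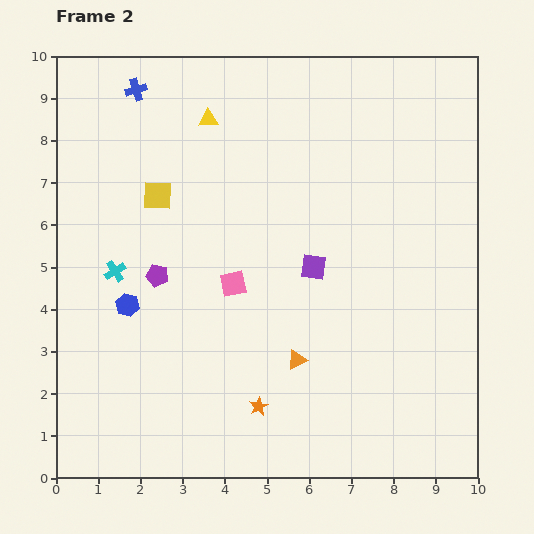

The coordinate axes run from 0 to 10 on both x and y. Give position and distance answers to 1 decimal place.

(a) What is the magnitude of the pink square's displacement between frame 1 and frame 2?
1.1

The pink square moved from (3.3, 4.0) to (4.2, 4.6), a distance of √(0.9² + 0.6²) ≈ 1.1.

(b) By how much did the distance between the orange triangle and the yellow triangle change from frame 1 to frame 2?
+1.1

Distance in frame 1: 5.0. Distance in frame 2: 6.1.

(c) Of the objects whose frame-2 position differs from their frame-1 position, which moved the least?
the purple square

(moved 0.5)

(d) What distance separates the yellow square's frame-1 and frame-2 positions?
2.2

The yellow square moved from (0.6, 5.5) to (2.4, 6.7), a distance of √(1.8² + 1.2²) ≈ 2.2.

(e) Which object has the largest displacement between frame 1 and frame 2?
the cyan cross

(moved 3.4; next 2.8)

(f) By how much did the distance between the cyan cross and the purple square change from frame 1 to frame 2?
-1.6

Distance in frame 1: 6.3. Distance in frame 2: 4.7.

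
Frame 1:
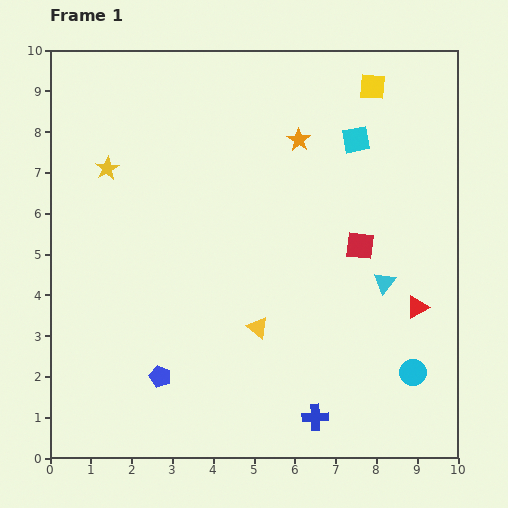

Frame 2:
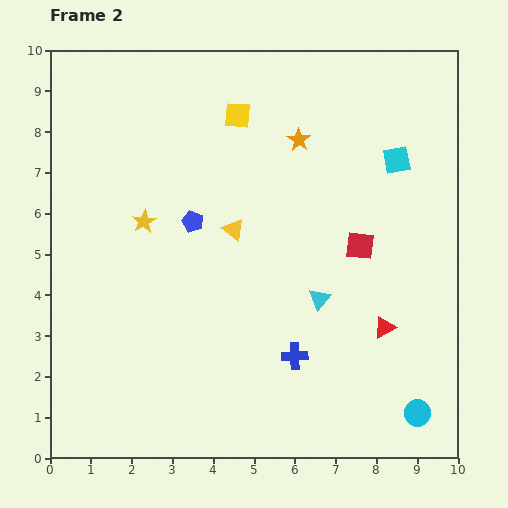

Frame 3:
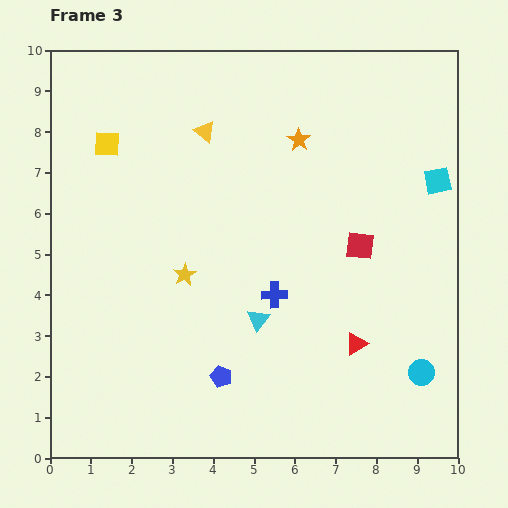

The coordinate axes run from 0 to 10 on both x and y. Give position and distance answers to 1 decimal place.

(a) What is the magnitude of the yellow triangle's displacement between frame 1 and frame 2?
2.5

The yellow triangle moved from (5.1, 3.2) to (4.5, 5.6), a distance of √(0.6² + 2.4²) ≈ 2.5.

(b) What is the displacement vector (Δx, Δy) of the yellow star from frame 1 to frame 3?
(1.9, -2.6)

The yellow star was at (1.4, 7.1) in frame 1 and (3.3, 4.5) in frame 3.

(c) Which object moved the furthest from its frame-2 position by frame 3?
the blue pentagon

(moved 3.9; next 3.3)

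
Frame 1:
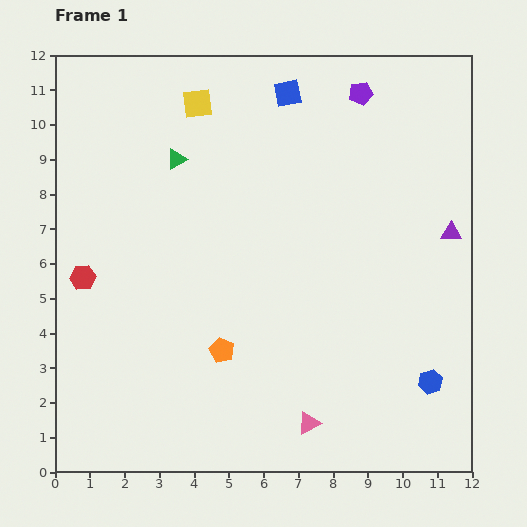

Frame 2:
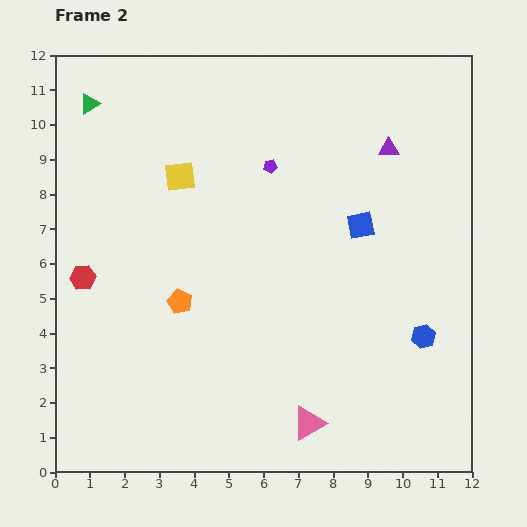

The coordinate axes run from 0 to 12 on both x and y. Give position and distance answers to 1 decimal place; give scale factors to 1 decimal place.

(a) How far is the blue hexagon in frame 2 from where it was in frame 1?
1.3

The blue hexagon moved from (10.8, 2.6) to (10.6, 3.9), a distance of √(0.2² + 1.3²) ≈ 1.3.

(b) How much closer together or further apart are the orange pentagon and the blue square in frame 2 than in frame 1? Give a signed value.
-2.0

Distance in frame 1: 7.6. Distance in frame 2: 5.6.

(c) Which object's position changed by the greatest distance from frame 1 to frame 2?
the blue square

(moved 4.3; next 3.3)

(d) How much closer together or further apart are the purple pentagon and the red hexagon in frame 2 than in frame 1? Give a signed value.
-3.3

Distance in frame 1: 9.6. Distance in frame 2: 6.3.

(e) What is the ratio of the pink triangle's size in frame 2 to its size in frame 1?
1.5×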